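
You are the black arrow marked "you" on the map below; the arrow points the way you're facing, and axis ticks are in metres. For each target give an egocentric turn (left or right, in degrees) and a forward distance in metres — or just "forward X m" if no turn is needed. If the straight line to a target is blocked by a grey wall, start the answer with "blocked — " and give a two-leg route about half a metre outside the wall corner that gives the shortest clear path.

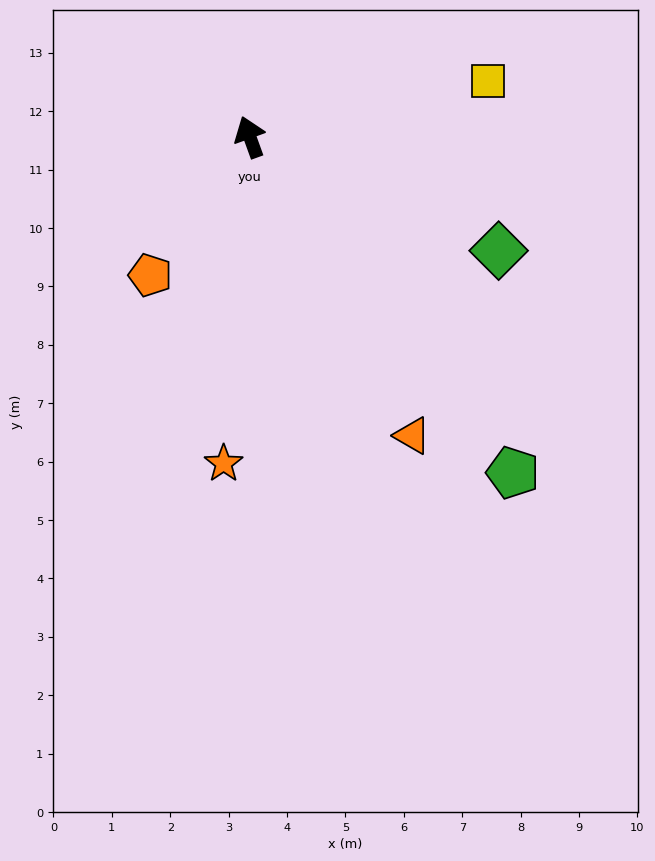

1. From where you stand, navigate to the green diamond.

turn right 134°, forward 4.7 m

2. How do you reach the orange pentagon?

turn left 124°, forward 2.9 m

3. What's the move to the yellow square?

turn right 97°, forward 4.2 m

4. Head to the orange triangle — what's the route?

turn right 171°, forward 5.8 m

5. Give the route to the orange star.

turn left 156°, forward 5.6 m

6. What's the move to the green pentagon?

turn right 162°, forward 7.3 m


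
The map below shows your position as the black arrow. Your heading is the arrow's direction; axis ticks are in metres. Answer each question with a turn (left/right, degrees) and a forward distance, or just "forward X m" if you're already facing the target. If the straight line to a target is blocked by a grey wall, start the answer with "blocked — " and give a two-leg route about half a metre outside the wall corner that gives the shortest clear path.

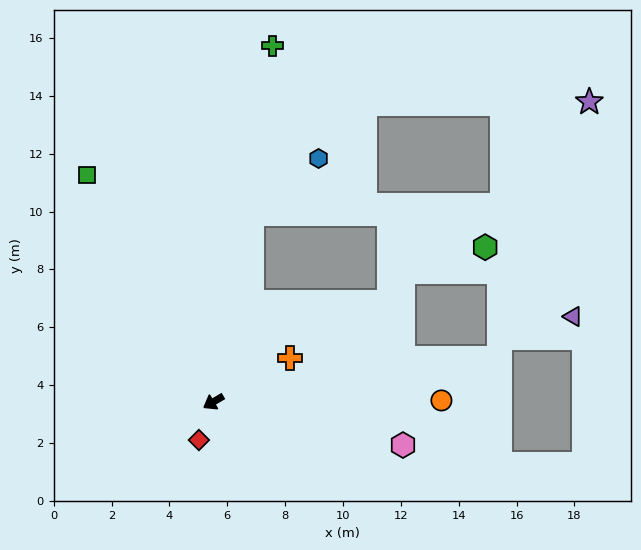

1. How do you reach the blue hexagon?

blocked — turn right 132°, forward 6.6 m, then turn right 39°, forward 3.0 m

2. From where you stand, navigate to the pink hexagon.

turn left 137°, forward 6.7 m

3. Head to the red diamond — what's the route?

turn left 39°, forward 1.4 m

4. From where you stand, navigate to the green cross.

turn right 130°, forward 12.5 m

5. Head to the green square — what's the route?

turn right 91°, forward 9.0 m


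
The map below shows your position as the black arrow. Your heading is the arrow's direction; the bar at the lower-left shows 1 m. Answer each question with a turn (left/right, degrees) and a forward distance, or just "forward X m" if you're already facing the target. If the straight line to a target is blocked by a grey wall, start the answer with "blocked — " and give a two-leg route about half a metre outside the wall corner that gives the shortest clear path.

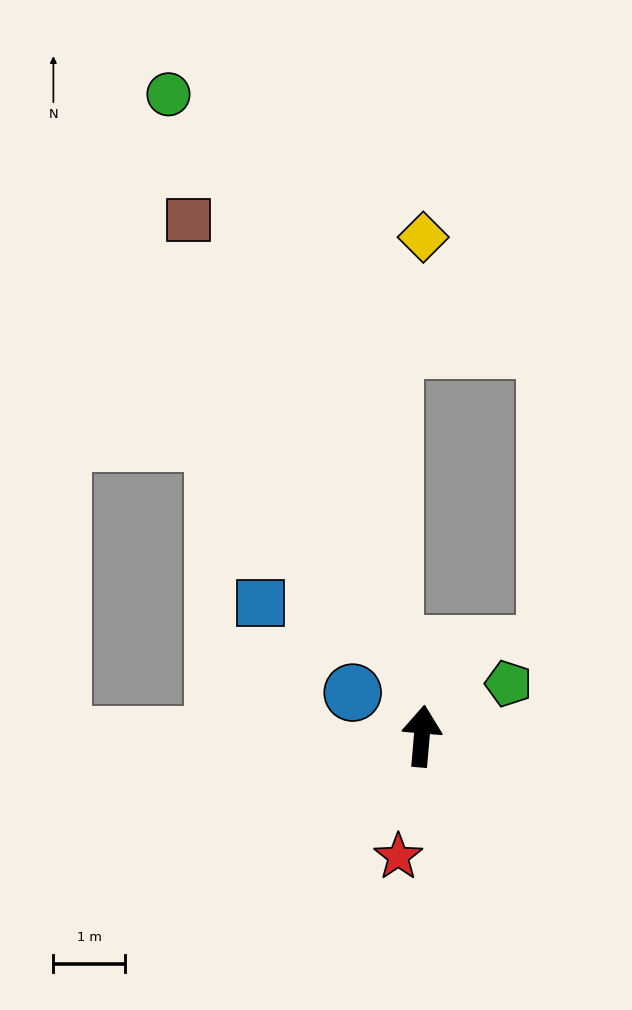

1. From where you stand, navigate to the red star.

turn left 174°, forward 1.7 m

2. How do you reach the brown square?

turn left 29°, forward 7.9 m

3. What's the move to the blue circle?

turn left 63°, forward 1.1 m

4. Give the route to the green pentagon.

turn right 54°, forward 1.4 m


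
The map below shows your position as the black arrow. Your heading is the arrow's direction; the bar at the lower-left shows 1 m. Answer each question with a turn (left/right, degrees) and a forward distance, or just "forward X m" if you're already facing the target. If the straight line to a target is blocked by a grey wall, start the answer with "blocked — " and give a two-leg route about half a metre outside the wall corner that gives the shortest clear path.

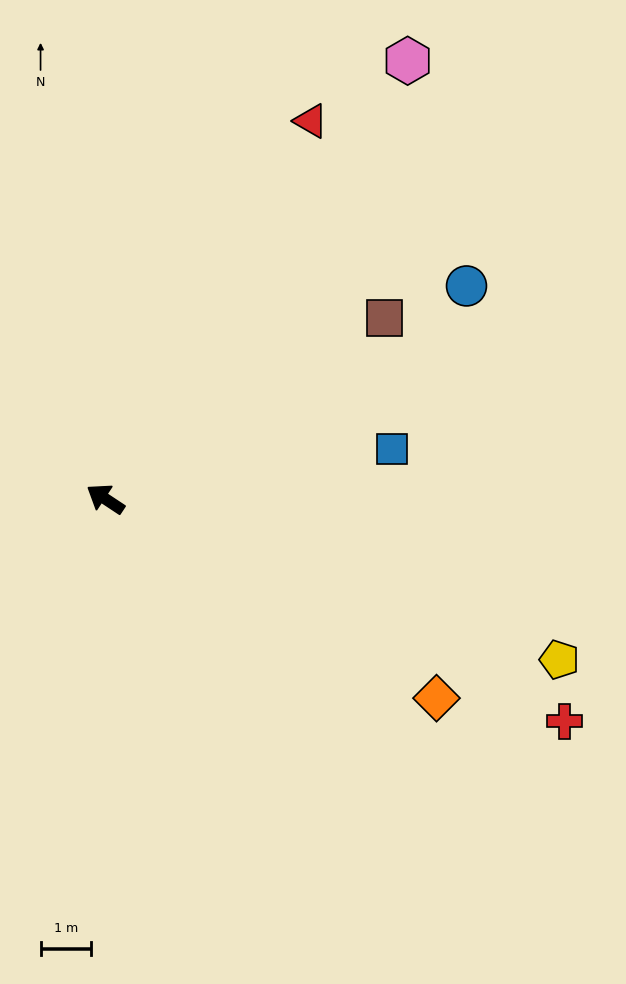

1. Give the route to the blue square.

turn right 137°, forward 5.7 m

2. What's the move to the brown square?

turn right 114°, forward 6.6 m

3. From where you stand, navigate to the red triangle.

turn right 85°, forward 8.5 m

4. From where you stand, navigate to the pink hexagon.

turn right 91°, forward 10.5 m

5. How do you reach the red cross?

turn right 172°, forward 10.0 m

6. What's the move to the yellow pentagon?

turn right 166°, forward 9.5 m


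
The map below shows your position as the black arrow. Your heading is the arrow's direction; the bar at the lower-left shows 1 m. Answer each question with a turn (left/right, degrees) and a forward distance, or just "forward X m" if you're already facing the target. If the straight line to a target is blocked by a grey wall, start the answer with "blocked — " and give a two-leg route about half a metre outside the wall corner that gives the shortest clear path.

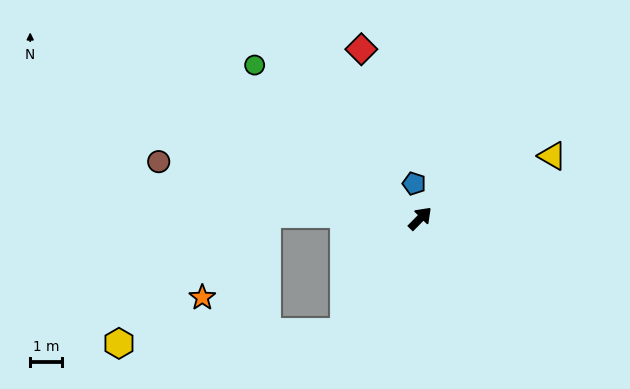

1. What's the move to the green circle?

turn left 92°, forward 7.0 m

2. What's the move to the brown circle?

turn left 122°, forward 8.3 m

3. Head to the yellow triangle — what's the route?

turn right 20°, forward 4.5 m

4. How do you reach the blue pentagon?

turn left 55°, forward 1.1 m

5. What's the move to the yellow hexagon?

blocked — turn right 170°, forward 4.3 m, then turn right 52°, forward 7.0 m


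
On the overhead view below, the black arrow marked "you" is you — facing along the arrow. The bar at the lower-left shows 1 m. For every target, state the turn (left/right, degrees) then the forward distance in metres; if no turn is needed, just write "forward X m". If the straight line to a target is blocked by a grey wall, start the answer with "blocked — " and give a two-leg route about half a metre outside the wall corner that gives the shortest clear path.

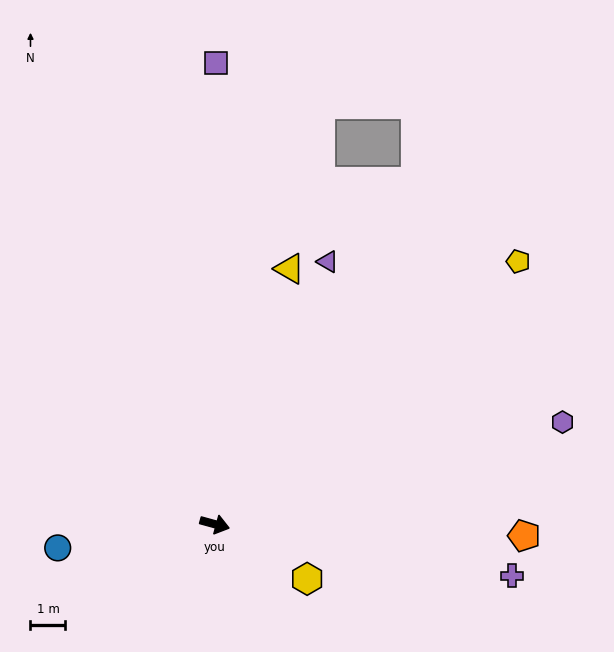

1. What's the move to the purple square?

turn left 105°, forward 13.2 m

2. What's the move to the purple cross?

turn left 5°, forward 8.6 m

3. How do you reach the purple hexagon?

turn left 32°, forward 10.4 m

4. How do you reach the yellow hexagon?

turn right 15°, forward 3.1 m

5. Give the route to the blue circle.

turn right 156°, forward 4.5 m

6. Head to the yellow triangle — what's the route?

turn left 89°, forward 7.6 m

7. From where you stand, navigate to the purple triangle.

turn left 82°, forward 8.2 m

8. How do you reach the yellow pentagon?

turn left 56°, forward 11.5 m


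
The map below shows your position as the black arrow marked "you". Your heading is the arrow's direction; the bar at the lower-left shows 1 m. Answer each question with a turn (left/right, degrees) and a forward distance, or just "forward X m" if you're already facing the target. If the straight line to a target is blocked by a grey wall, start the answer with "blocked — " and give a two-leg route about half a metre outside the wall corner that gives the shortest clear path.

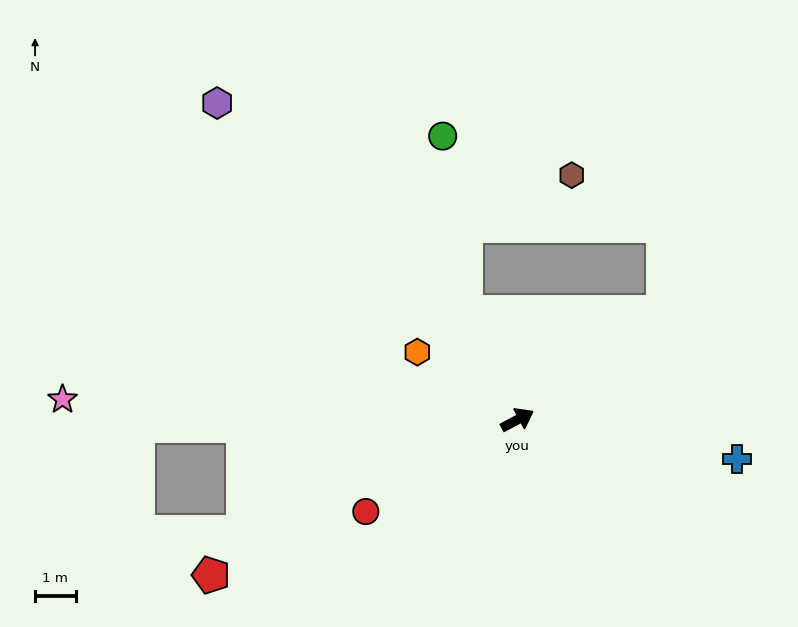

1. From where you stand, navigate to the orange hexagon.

turn left 118°, forward 3.0 m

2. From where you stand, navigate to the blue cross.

turn right 38°, forward 5.5 m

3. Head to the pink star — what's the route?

turn left 149°, forward 11.3 m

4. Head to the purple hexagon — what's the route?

turn left 105°, forward 10.8 m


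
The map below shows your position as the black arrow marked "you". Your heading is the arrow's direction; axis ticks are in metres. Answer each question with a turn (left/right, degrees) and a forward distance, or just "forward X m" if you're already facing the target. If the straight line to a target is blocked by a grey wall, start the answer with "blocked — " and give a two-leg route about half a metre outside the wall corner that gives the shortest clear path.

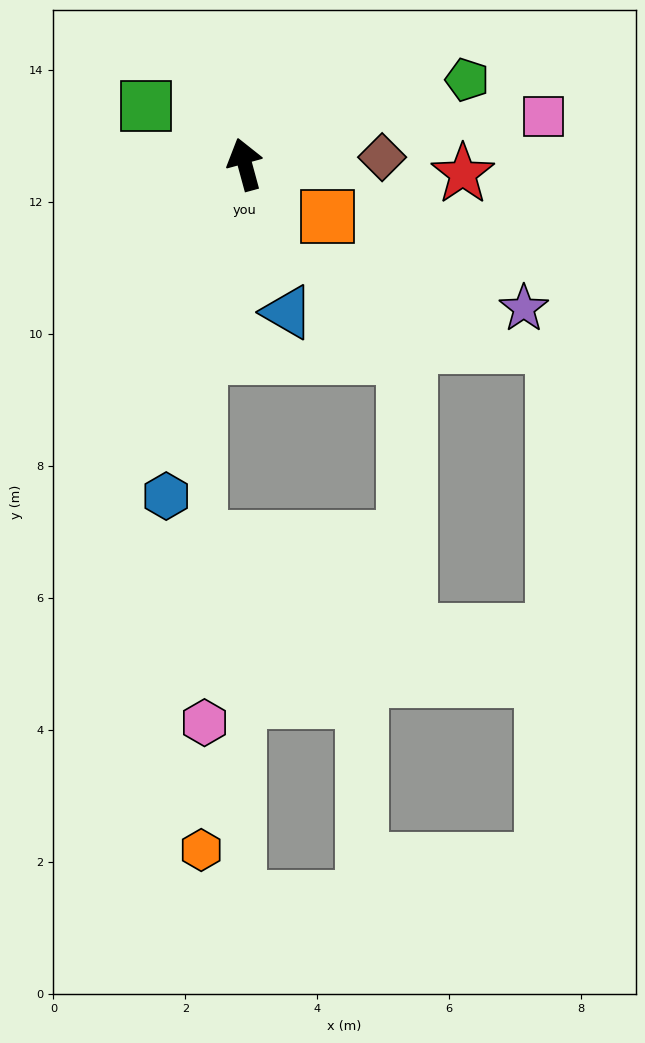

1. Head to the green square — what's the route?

turn left 44°, forward 1.7 m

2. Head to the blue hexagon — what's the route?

turn left 151°, forward 5.2 m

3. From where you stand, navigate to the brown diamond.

turn right 102°, forward 2.1 m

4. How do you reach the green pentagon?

turn right 84°, forward 3.6 m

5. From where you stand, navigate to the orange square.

turn right 137°, forward 1.5 m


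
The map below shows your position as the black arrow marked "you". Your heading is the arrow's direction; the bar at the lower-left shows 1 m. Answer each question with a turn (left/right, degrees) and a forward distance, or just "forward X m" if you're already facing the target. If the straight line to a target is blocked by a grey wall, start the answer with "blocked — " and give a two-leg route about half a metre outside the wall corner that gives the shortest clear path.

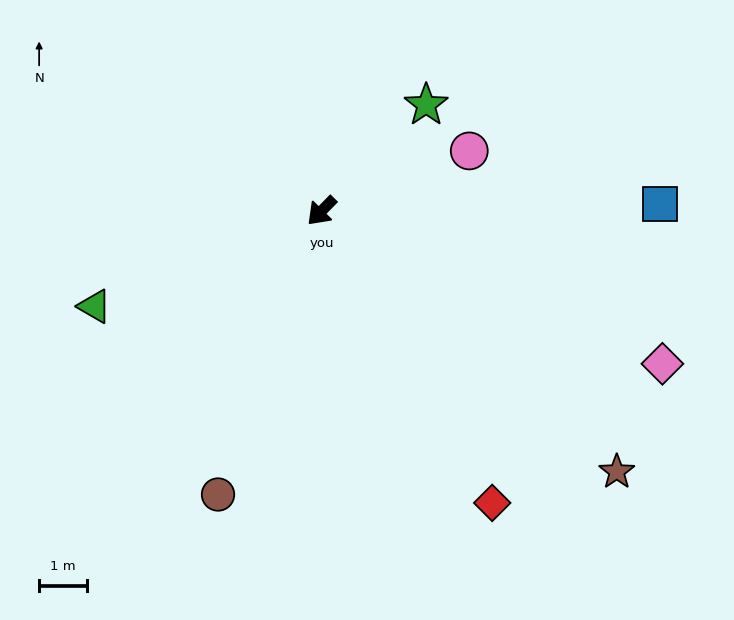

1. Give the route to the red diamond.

turn left 75°, forward 7.1 m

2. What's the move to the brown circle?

turn left 24°, forward 6.3 m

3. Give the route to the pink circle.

turn left 157°, forward 3.4 m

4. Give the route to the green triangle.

turn right 23°, forward 5.2 m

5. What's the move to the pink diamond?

turn left 110°, forward 7.9 m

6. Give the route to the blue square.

turn left 136°, forward 7.1 m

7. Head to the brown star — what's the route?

turn left 93°, forward 8.3 m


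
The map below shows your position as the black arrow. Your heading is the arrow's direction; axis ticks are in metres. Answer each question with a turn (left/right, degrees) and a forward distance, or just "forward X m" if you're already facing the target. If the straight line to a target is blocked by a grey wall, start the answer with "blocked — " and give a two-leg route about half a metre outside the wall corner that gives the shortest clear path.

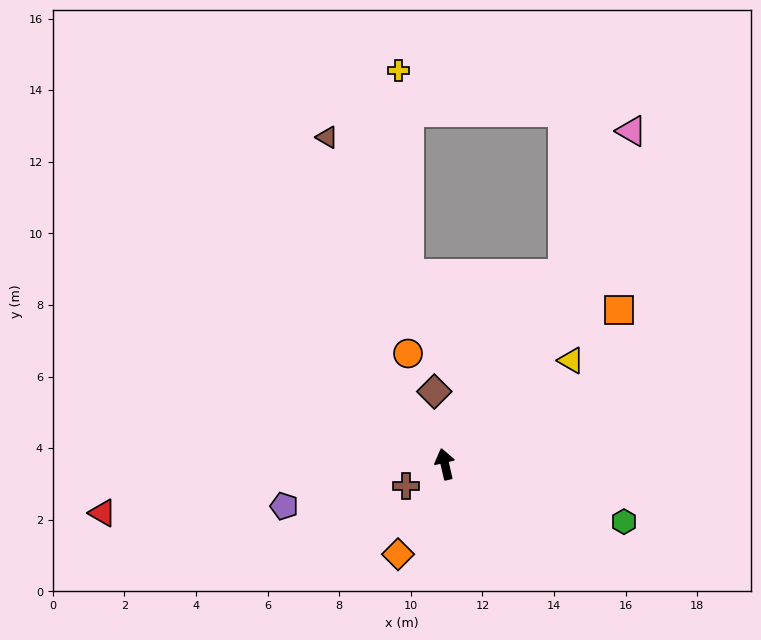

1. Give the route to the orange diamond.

turn left 140°, forward 2.8 m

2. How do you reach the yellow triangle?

turn right 64°, forward 4.6 m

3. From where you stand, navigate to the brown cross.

turn left 106°, forward 1.2 m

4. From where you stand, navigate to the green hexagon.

turn right 121°, forward 5.3 m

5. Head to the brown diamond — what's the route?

turn right 5°, forward 2.0 m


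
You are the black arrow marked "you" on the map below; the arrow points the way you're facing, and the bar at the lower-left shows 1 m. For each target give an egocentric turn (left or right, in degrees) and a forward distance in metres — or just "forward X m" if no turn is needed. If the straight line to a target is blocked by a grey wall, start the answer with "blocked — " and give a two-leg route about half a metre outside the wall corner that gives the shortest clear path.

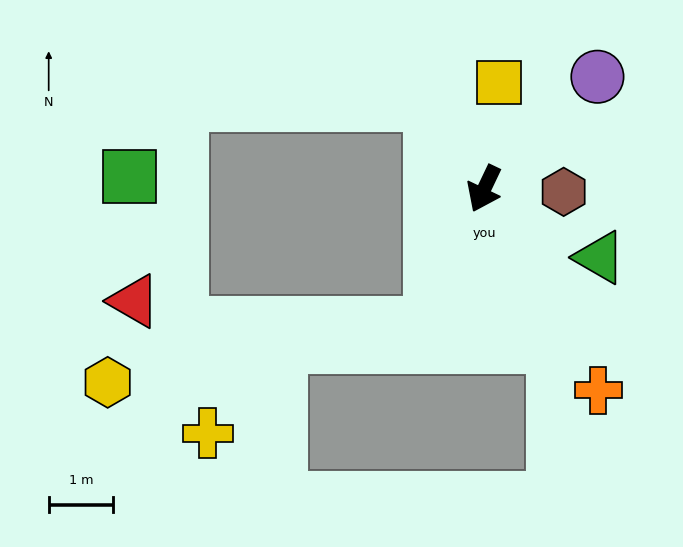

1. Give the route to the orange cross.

turn left 55°, forward 3.6 m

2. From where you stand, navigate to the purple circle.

turn left 160°, forward 2.5 m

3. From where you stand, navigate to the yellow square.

turn right 162°, forward 1.7 m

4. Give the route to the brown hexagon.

turn left 113°, forward 1.2 m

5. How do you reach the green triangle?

turn left 85°, forward 2.1 m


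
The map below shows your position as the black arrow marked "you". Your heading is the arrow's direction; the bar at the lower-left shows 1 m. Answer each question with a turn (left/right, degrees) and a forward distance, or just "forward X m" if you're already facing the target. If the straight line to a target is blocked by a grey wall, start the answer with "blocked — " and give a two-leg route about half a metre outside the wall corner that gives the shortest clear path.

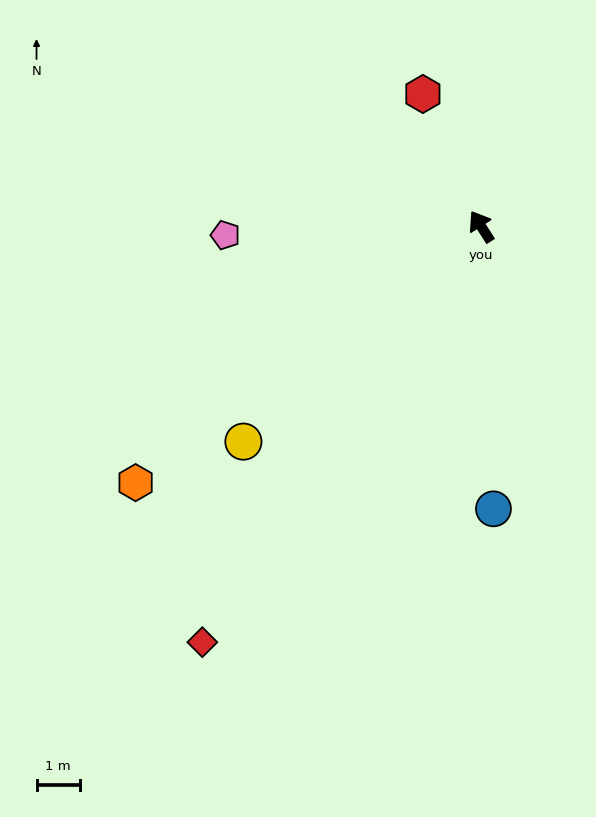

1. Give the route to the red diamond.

turn left 114°, forward 11.6 m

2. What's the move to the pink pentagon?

turn left 59°, forward 5.9 m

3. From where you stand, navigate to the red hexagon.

turn right 9°, forward 3.3 m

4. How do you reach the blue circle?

turn left 150°, forward 6.5 m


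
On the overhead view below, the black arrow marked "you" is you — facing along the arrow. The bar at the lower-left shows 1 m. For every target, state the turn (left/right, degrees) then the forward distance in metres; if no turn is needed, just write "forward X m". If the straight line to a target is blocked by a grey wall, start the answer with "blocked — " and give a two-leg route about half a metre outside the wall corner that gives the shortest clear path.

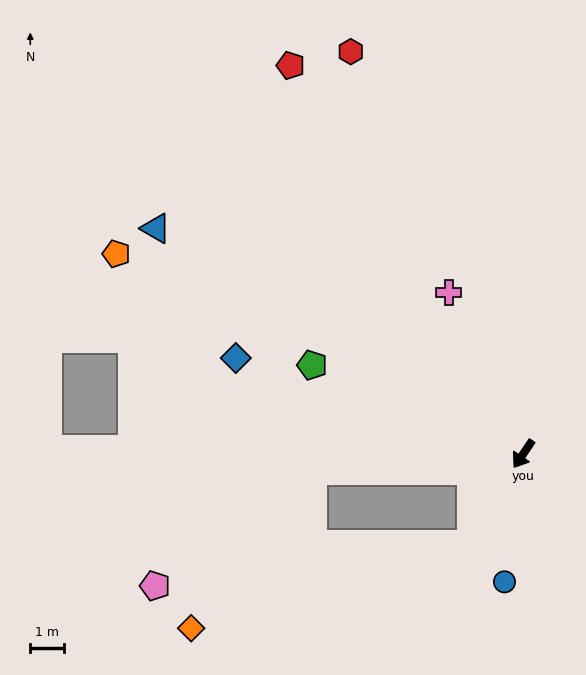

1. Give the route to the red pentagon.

turn right 115°, forward 13.4 m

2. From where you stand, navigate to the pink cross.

turn right 121°, forward 5.3 m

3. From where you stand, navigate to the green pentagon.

turn right 79°, forward 6.8 m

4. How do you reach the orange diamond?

blocked — turn left 4°, forward 3.1 m, then turn right 43°, forward 8.6 m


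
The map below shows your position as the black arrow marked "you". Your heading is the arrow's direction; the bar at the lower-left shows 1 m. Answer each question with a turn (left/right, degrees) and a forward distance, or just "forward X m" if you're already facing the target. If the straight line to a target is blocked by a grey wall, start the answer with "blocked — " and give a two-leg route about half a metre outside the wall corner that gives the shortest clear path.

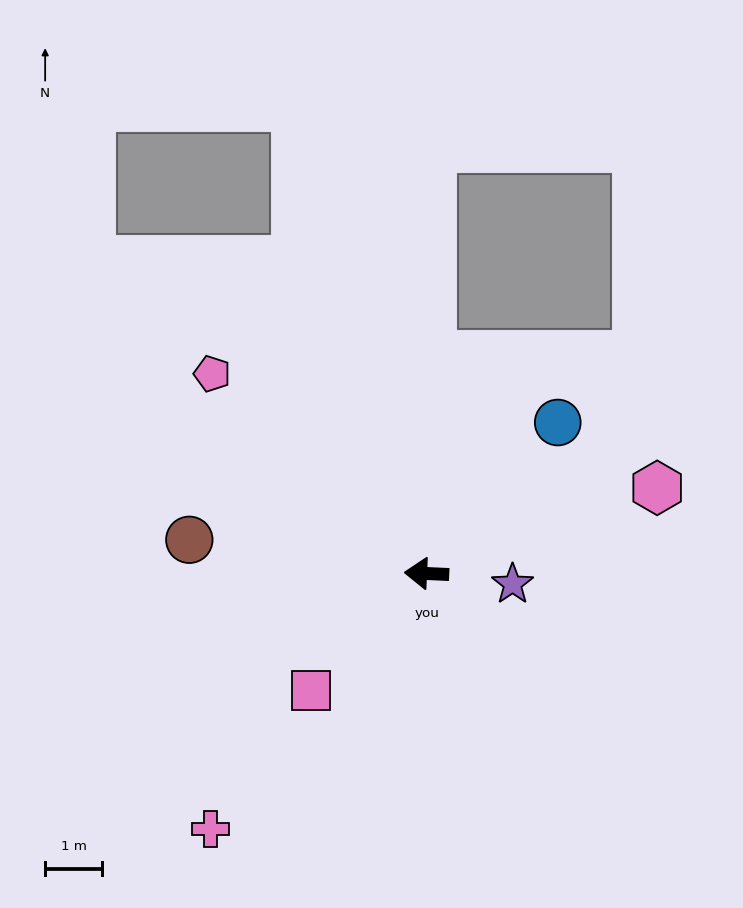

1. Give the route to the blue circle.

turn right 128°, forward 3.5 m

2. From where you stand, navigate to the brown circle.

turn right 5°, forward 4.2 m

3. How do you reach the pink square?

turn left 48°, forward 2.9 m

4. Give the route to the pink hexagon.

turn right 157°, forward 4.3 m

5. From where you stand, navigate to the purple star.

turn left 176°, forward 1.5 m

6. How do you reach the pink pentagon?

turn right 40°, forward 5.1 m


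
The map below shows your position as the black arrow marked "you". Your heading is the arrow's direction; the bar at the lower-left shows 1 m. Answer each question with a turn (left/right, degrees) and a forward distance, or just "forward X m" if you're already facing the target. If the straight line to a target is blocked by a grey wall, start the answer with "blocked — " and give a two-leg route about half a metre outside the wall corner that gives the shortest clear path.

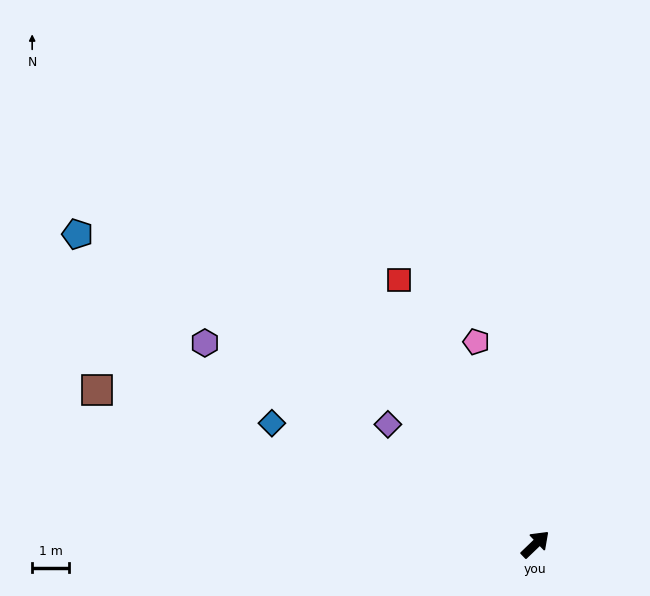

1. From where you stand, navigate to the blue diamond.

turn left 112°, forward 7.8 m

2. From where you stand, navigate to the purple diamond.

turn left 97°, forward 5.1 m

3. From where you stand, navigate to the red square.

turn left 74°, forward 8.0 m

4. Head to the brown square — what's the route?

turn left 117°, forward 12.5 m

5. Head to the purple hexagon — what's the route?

turn left 105°, forward 10.4 m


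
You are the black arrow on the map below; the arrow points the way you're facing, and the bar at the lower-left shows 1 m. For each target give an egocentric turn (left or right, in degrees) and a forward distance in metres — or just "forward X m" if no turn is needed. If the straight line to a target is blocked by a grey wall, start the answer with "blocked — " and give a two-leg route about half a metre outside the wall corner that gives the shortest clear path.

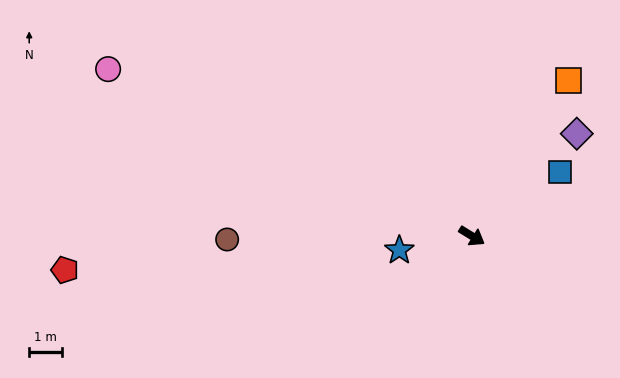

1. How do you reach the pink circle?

turn right 173°, forward 12.2 m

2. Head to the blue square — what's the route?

turn left 68°, forward 3.3 m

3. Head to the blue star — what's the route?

turn right 137°, forward 2.2 m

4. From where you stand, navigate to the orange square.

turn left 90°, forward 5.6 m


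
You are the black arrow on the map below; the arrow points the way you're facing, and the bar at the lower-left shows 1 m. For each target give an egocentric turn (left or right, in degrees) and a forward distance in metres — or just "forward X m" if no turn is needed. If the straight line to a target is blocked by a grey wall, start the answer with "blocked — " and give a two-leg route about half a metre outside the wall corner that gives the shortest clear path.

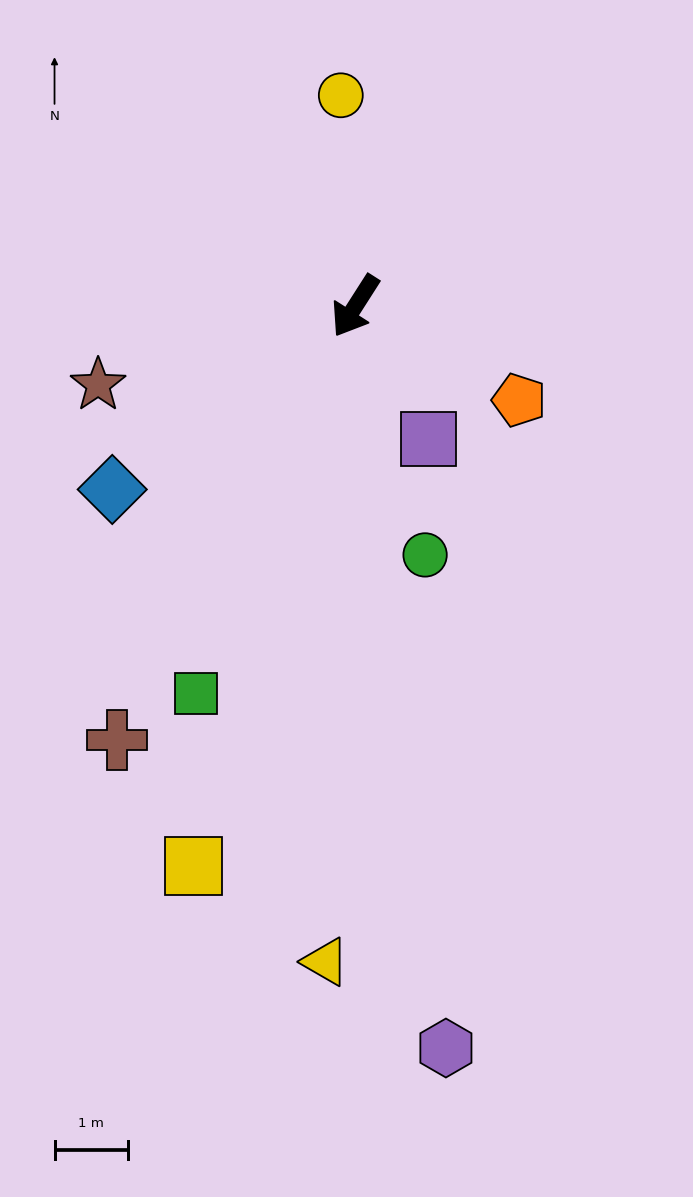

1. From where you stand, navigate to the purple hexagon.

turn left 40°, forward 10.2 m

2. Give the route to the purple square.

turn left 61°, forward 2.1 m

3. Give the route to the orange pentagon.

turn left 93°, forward 2.6 m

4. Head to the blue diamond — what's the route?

turn right 20°, forward 4.2 m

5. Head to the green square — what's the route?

turn left 10°, forward 5.7 m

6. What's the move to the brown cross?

turn left 4°, forward 6.8 m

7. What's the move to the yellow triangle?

turn left 30°, forward 9.0 m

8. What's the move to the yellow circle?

turn right 143°, forward 2.9 m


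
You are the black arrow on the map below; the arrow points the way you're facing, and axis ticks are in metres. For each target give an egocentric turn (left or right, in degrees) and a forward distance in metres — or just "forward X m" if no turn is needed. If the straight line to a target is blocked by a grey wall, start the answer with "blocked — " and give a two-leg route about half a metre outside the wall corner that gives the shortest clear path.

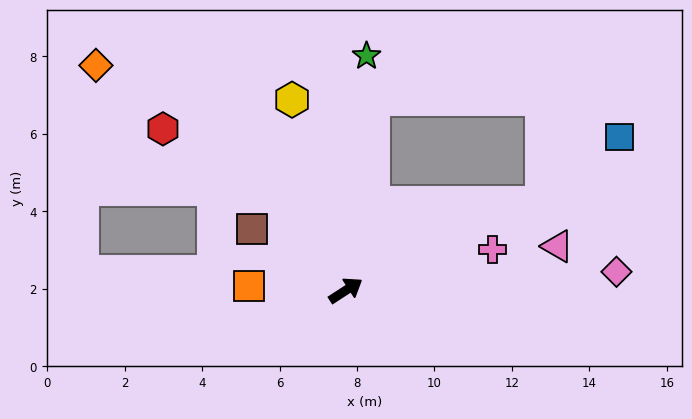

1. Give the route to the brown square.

turn left 114°, forward 2.9 m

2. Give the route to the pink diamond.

turn right 29°, forward 7.0 m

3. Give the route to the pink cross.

turn right 17°, forward 3.9 m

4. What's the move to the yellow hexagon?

turn left 73°, forward 5.1 m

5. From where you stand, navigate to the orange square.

turn left 144°, forward 2.5 m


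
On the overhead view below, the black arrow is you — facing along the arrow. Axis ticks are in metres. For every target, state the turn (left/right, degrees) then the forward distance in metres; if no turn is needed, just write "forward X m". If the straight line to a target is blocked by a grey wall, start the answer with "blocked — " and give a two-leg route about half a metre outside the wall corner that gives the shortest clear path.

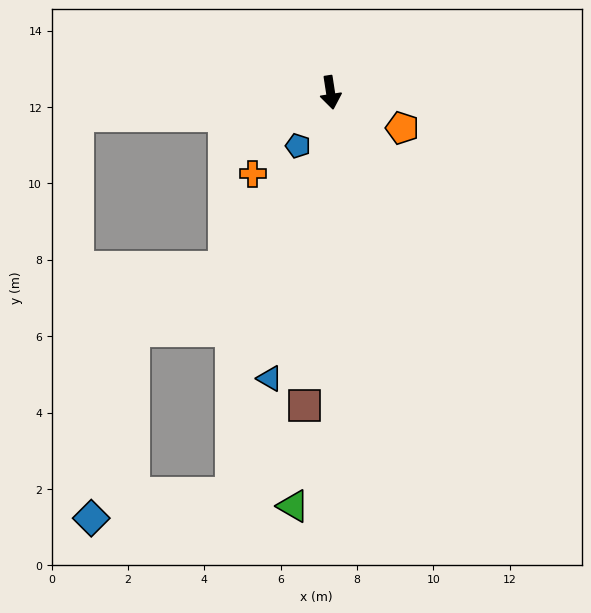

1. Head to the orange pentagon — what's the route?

turn left 55°, forward 2.1 m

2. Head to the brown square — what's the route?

turn right 13°, forward 8.2 m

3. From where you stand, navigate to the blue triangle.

turn right 21°, forward 7.7 m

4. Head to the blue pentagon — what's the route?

turn right 40°, forward 1.6 m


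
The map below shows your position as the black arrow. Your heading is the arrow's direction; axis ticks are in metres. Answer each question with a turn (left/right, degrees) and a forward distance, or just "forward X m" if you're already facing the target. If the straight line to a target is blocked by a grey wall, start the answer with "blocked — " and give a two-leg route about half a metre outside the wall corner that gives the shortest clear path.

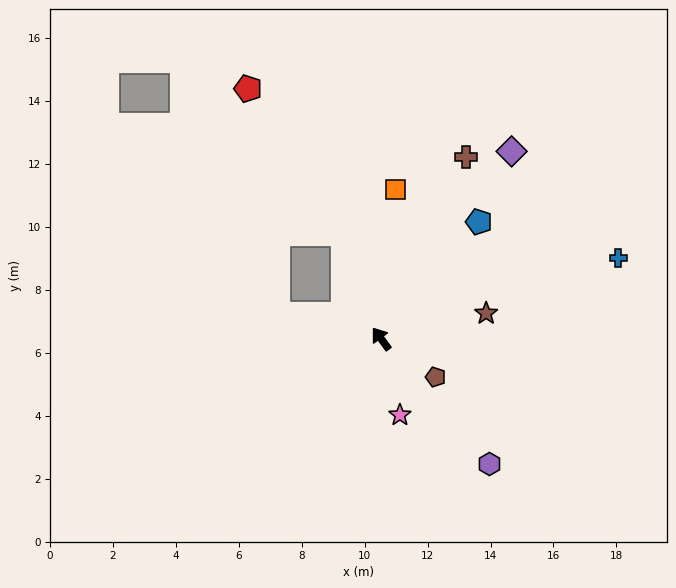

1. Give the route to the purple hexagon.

turn right 176°, forward 5.3 m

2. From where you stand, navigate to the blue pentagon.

turn right 76°, forward 4.8 m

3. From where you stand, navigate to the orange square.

turn right 42°, forward 4.8 m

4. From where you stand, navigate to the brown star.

turn right 113°, forward 3.4 m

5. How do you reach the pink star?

turn left 157°, forward 2.5 m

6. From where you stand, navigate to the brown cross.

turn right 61°, forward 6.4 m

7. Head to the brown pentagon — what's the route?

turn right 161°, forward 2.1 m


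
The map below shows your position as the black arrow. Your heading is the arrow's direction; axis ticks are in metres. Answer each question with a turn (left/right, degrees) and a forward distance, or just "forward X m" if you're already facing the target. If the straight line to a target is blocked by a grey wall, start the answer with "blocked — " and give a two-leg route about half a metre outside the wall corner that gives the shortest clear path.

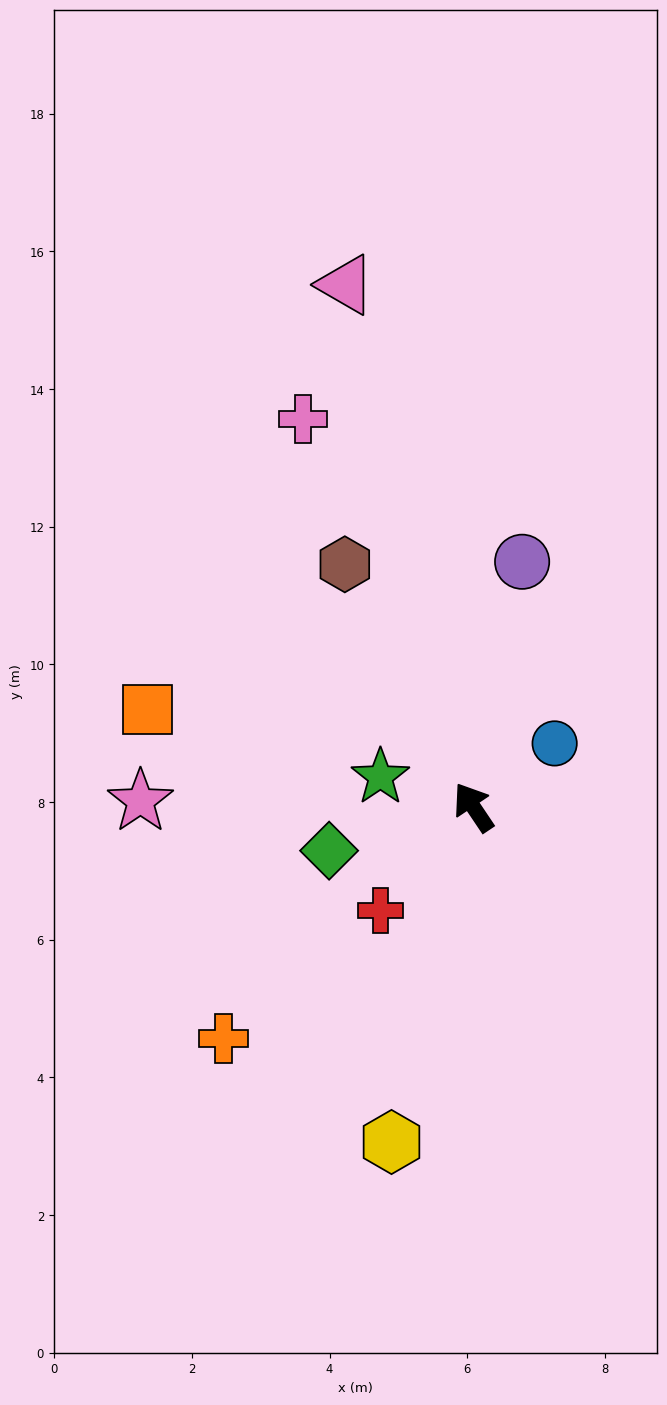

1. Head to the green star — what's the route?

turn left 38°, forward 1.4 m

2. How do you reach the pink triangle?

turn right 20°, forward 7.8 m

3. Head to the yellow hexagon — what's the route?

turn left 132°, forward 5.0 m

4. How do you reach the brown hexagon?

turn right 6°, forward 4.0 m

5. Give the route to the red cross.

turn left 104°, forward 2.0 m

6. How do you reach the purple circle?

turn right 45°, forward 3.6 m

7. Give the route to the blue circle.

turn right 86°, forward 1.5 m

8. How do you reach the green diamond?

turn left 73°, forward 2.2 m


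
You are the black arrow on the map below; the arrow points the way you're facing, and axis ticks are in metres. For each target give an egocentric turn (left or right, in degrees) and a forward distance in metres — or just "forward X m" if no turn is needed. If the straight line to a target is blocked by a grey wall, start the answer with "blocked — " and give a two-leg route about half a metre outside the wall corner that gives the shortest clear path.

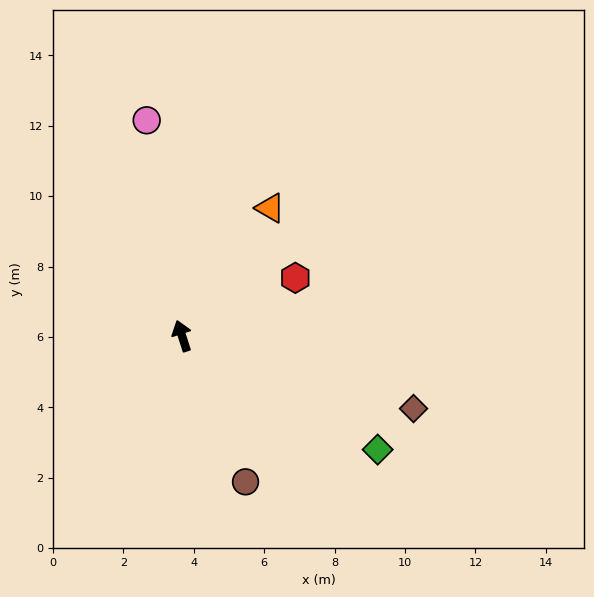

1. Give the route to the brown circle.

turn right 174°, forward 4.5 m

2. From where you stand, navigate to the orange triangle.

turn right 52°, forward 4.4 m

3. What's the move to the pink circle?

turn right 8°, forward 6.2 m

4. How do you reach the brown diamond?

turn right 125°, forward 6.9 m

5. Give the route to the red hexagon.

turn right 81°, forward 3.6 m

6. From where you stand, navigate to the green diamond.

turn right 138°, forward 6.4 m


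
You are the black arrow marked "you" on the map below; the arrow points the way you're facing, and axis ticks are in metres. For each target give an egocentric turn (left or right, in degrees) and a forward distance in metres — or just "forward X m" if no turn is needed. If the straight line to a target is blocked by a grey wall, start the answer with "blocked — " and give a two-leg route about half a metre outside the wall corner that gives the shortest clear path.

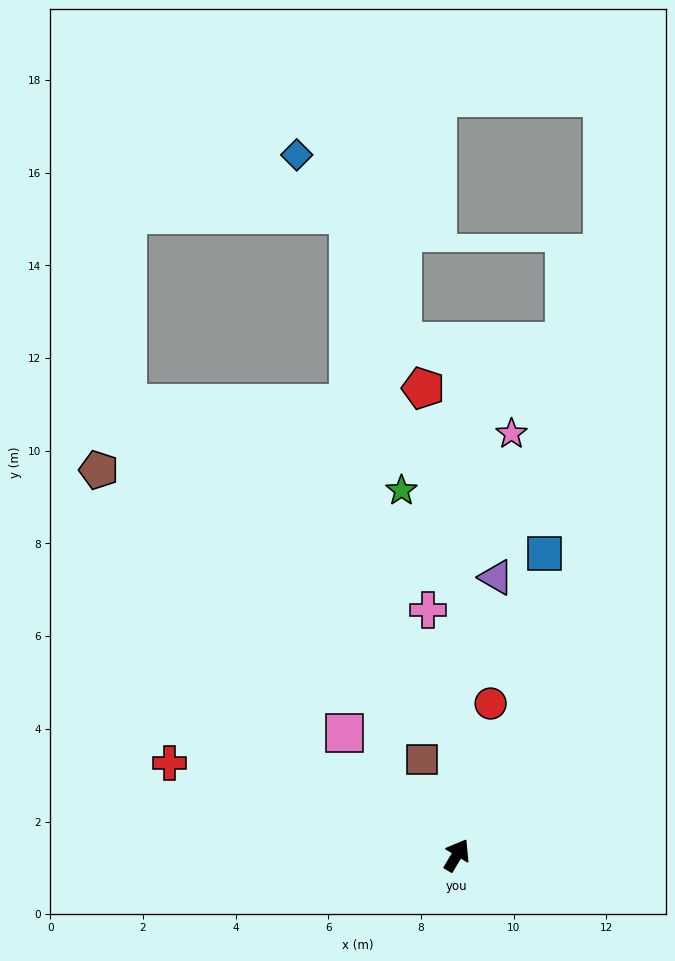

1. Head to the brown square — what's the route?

turn left 51°, forward 2.2 m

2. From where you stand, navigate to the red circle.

turn left 18°, forward 3.4 m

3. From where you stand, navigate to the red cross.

turn left 103°, forward 6.5 m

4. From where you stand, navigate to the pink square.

turn left 73°, forward 3.6 m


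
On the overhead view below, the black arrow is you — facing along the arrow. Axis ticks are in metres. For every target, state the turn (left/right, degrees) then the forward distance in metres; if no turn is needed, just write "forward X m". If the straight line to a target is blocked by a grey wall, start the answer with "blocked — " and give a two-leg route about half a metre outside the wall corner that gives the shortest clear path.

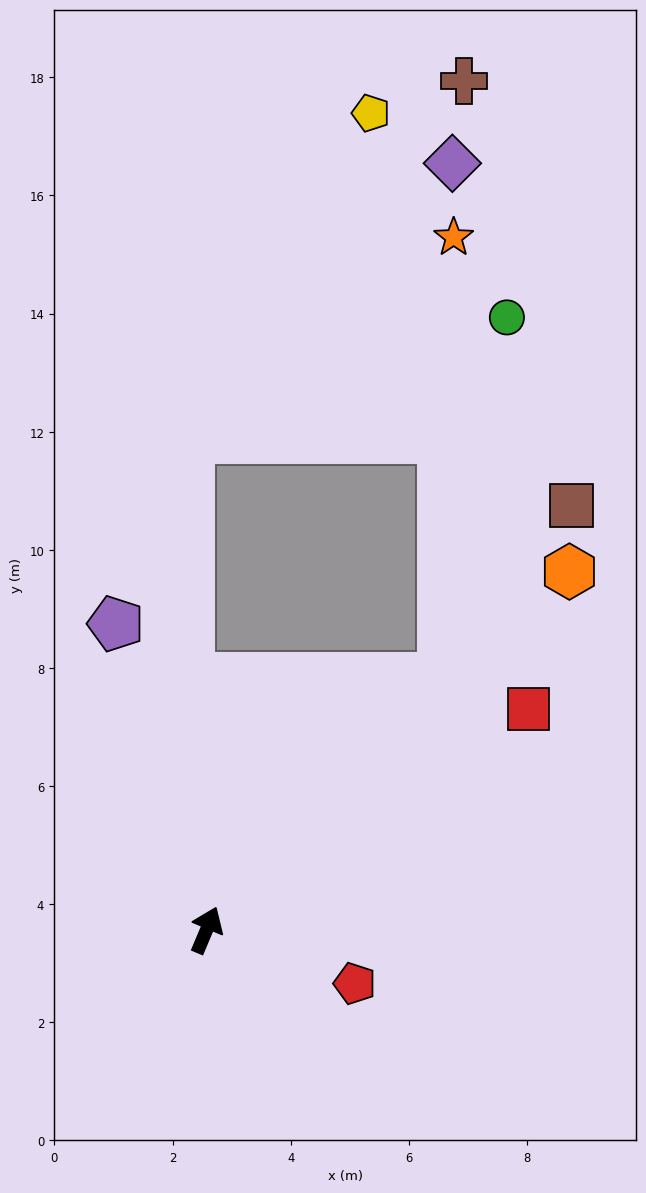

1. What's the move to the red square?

turn right 33°, forward 6.6 m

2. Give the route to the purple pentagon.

turn left 39°, forward 5.4 m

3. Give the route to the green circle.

blocked — turn right 20°, forward 5.9 m, then turn left 33°, forward 6.2 m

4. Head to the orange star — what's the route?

blocked — turn right 20°, forward 5.9 m, then turn left 41°, forward 7.5 m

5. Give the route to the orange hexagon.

turn right 23°, forward 8.6 m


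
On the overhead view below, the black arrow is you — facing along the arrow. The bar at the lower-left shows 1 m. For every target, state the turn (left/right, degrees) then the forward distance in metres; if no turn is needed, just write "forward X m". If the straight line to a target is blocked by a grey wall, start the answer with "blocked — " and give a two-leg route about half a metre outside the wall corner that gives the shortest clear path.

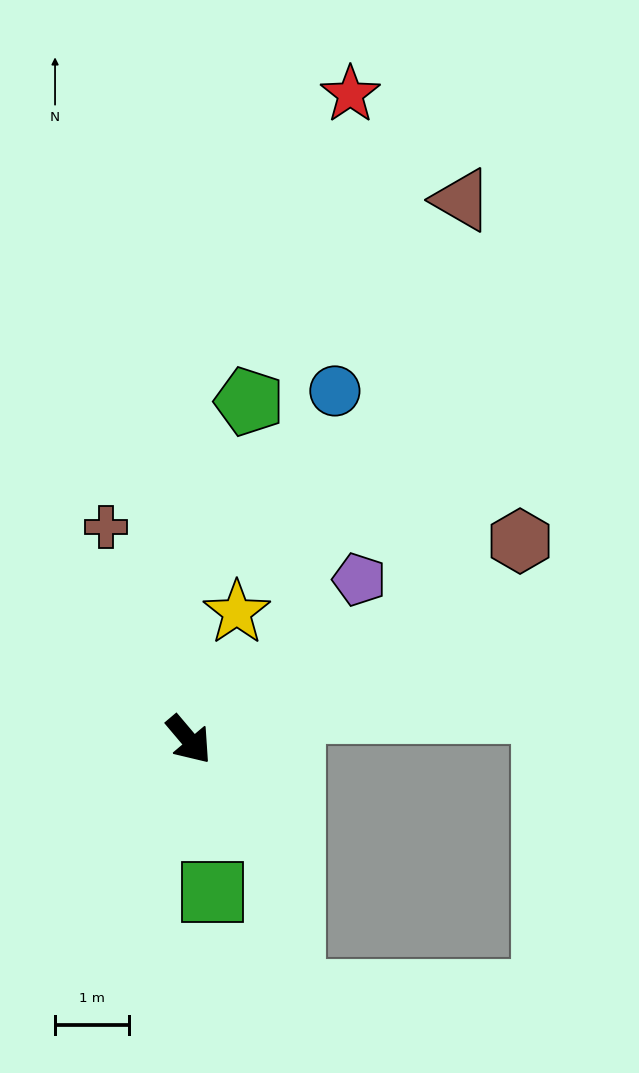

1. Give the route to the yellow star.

turn left 119°, forward 1.8 m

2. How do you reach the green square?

turn right 31°, forward 2.1 m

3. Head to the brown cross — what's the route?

turn left 161°, forward 3.1 m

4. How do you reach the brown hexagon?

turn left 81°, forward 5.2 m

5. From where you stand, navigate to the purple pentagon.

turn left 93°, forward 3.2 m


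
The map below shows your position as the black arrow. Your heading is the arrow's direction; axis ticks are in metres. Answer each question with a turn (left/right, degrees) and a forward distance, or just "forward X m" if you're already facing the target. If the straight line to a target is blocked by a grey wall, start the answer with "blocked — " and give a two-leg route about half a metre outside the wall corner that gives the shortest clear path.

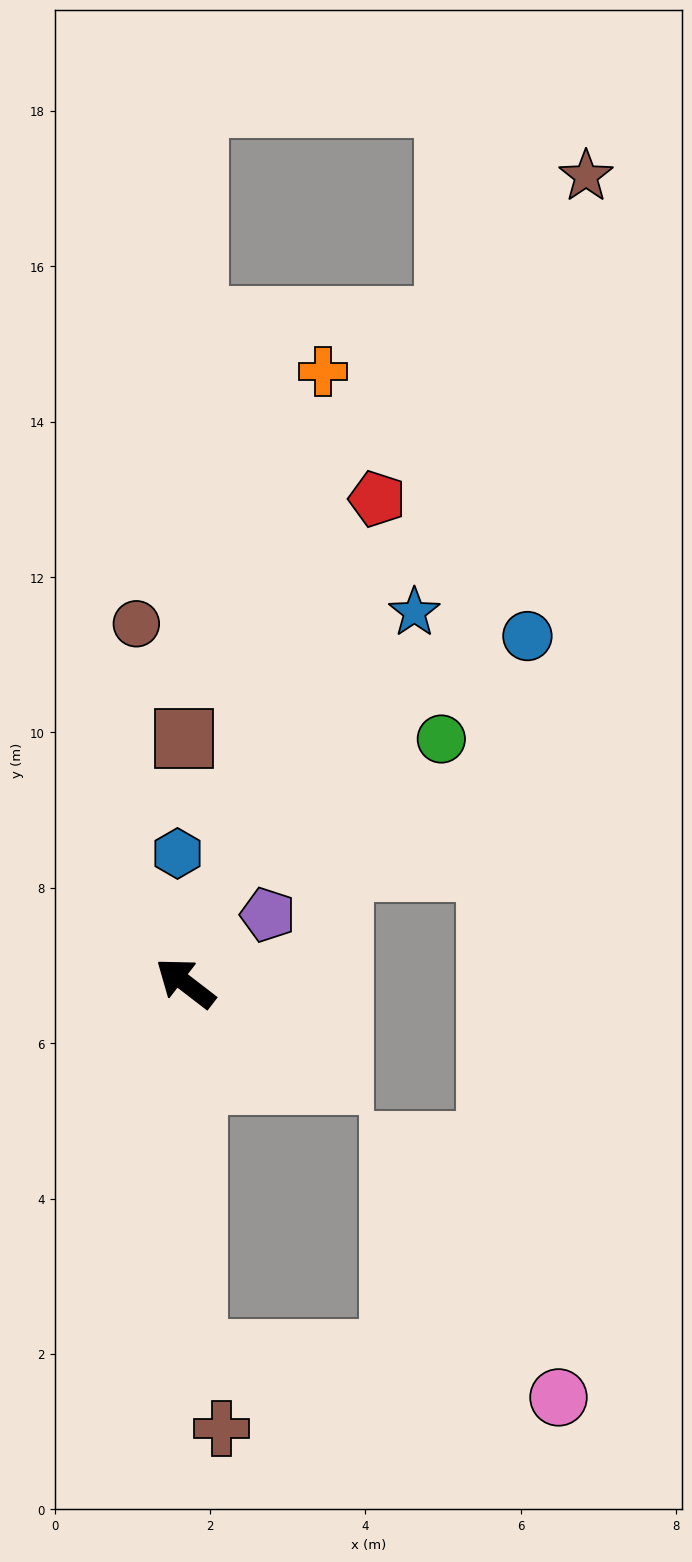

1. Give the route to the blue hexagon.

turn right 49°, forward 1.7 m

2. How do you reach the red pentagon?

turn right 74°, forward 6.7 m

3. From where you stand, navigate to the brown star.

turn right 79°, forward 11.6 m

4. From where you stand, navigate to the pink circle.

blocked — turn left 129°, forward 4.8 m, then turn left 82°, forward 4.7 m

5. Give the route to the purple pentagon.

turn right 103°, forward 1.4 m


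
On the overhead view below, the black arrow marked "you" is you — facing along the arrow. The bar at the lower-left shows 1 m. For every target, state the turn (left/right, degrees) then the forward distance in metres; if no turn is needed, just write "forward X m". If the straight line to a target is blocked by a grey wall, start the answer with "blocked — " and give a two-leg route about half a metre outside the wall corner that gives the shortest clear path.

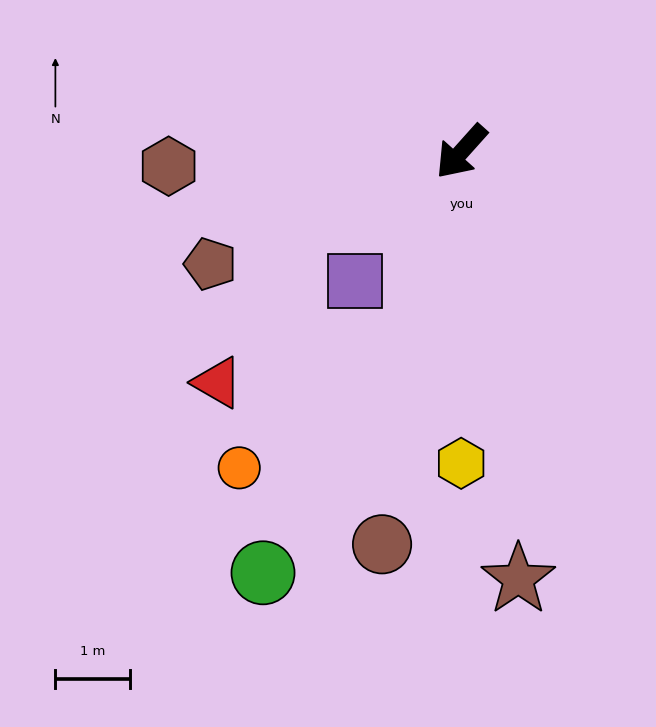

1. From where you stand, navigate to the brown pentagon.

turn right 24°, forward 3.7 m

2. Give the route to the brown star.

turn left 49°, forward 5.8 m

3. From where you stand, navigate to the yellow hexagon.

turn left 42°, forward 4.2 m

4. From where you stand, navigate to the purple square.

turn left 2°, forward 2.2 m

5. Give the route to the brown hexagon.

turn right 45°, forward 3.9 m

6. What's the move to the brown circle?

turn left 30°, forward 5.4 m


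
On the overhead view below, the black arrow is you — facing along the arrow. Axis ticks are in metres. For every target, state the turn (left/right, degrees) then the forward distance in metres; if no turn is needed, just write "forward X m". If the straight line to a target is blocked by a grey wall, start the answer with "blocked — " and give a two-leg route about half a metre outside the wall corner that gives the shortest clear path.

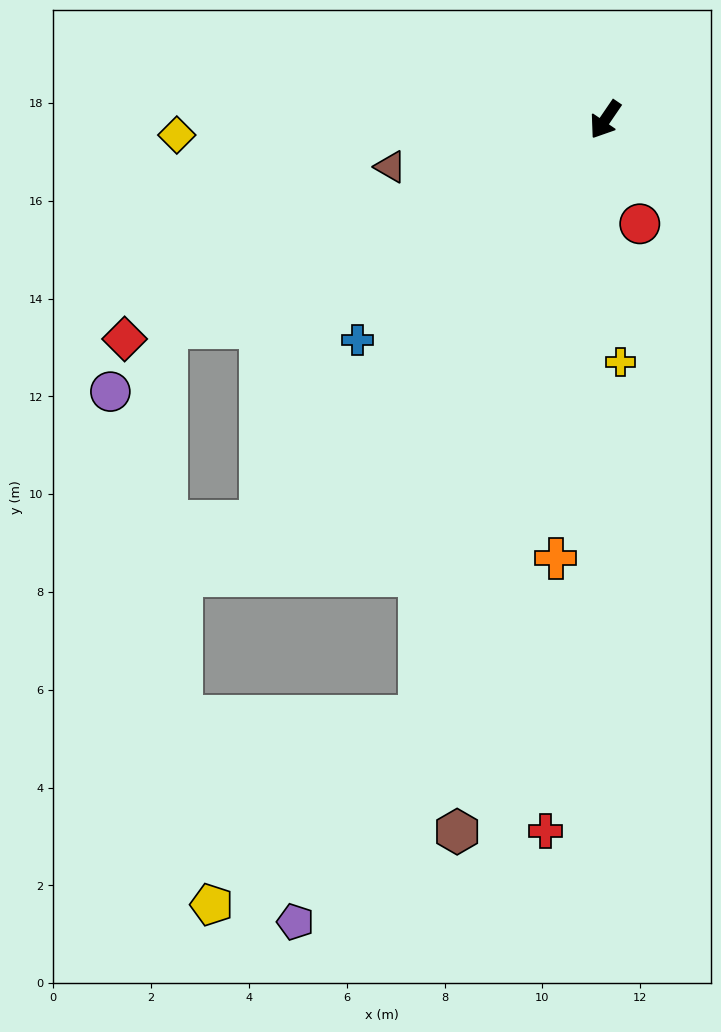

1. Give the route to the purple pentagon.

blocked — turn left 17°, forward 12.8 m, then turn right 14°, forward 4.9 m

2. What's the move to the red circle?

turn left 53°, forward 2.2 m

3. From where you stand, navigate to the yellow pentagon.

blocked — turn left 17°, forward 12.8 m, then turn right 30°, forward 5.7 m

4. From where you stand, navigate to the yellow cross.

turn left 38°, forward 5.0 m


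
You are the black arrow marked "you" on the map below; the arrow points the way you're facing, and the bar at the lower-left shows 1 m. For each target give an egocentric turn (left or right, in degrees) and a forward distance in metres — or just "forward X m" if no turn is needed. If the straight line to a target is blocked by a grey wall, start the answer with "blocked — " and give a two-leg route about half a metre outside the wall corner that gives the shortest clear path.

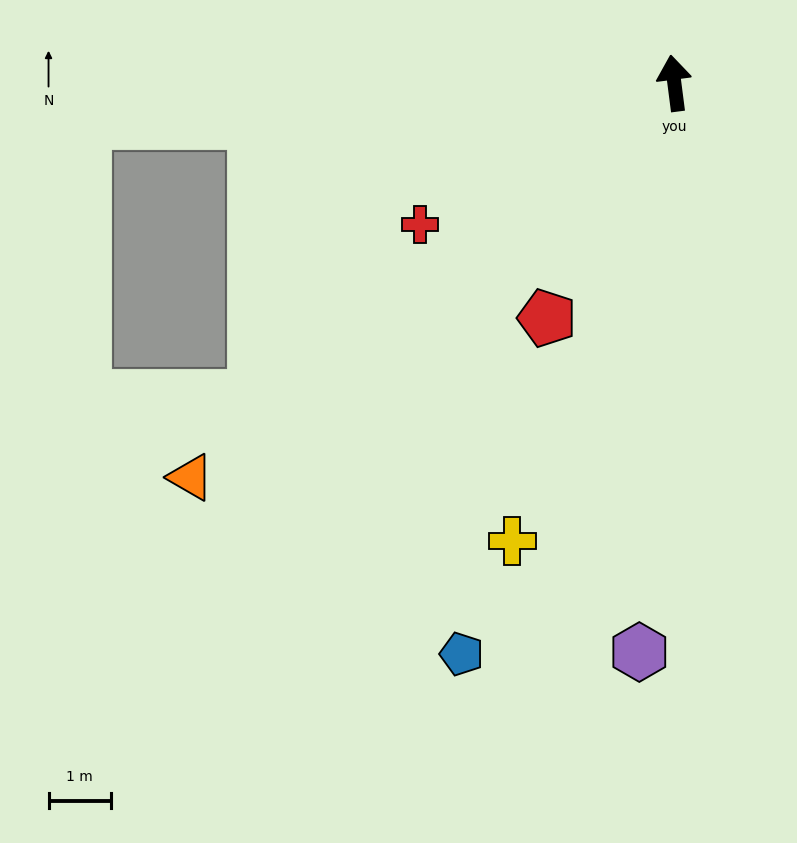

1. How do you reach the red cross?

turn left 112°, forward 4.7 m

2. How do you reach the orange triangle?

turn left 122°, forward 10.0 m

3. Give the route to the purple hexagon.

turn left 169°, forward 9.1 m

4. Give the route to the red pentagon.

turn left 144°, forward 4.3 m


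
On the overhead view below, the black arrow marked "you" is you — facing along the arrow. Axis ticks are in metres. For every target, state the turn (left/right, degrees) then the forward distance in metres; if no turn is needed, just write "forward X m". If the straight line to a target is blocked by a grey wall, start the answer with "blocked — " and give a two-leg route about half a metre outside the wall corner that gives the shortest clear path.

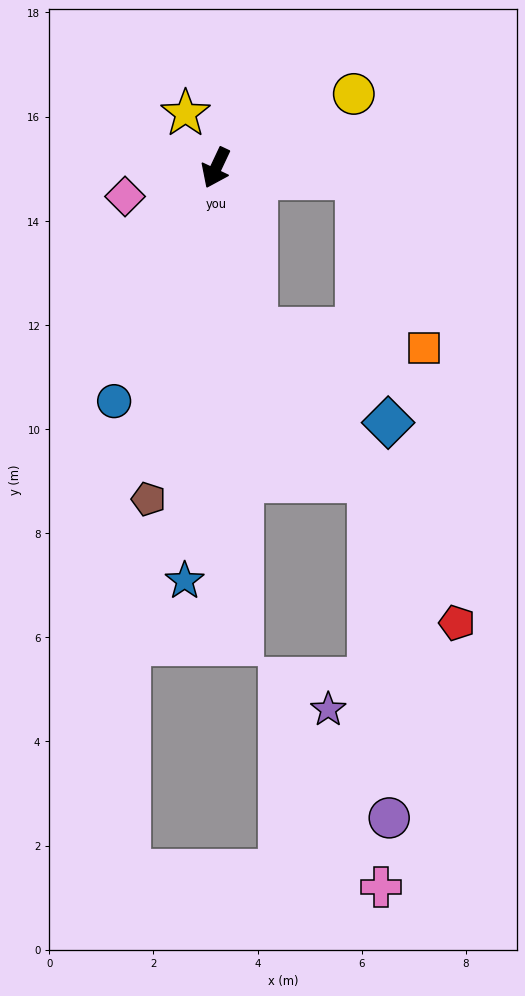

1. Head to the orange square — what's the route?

blocked — turn left 111°, forward 2.7 m, then turn right 65°, forward 3.5 m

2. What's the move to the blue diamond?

blocked — turn left 39°, forward 3.2 m, then turn left 41°, forward 3.1 m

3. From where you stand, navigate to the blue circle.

forward 4.9 m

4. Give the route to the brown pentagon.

turn left 14°, forward 6.5 m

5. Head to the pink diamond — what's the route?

turn right 47°, forward 1.8 m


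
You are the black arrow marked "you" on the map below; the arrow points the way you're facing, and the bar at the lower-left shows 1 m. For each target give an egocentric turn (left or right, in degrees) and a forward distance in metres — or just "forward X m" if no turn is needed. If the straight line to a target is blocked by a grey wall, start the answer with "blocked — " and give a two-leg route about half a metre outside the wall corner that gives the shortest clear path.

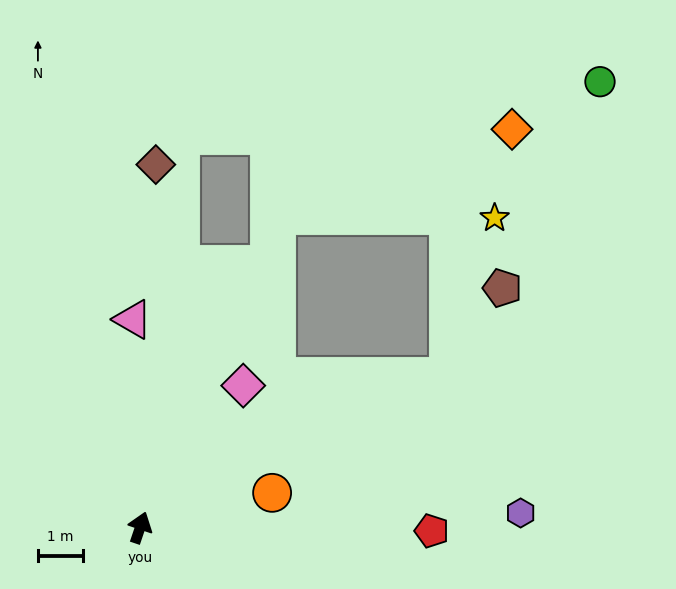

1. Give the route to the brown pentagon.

blocked — turn right 45°, forward 7.6 m, then turn left 32°, forward 2.3 m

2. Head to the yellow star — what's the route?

blocked — turn right 45°, forward 7.6 m, then turn left 47°, forward 3.7 m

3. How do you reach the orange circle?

turn right 57°, forward 3.0 m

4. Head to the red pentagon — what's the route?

turn right 72°, forward 6.5 m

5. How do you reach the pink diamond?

turn right 17°, forward 3.9 m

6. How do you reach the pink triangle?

turn left 21°, forward 4.6 m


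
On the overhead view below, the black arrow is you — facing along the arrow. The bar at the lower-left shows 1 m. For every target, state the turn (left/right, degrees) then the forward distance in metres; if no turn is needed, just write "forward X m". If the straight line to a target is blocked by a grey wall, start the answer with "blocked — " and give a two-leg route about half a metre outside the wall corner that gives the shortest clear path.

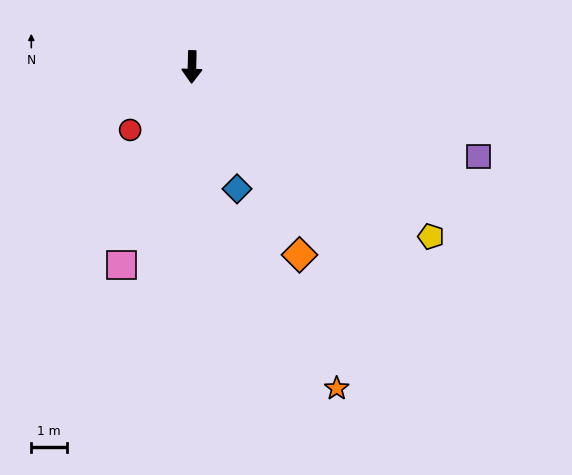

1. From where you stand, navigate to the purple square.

turn left 74°, forward 8.4 m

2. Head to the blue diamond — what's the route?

turn left 22°, forward 3.6 m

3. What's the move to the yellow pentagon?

turn left 56°, forward 8.2 m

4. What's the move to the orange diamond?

turn left 31°, forward 6.0 m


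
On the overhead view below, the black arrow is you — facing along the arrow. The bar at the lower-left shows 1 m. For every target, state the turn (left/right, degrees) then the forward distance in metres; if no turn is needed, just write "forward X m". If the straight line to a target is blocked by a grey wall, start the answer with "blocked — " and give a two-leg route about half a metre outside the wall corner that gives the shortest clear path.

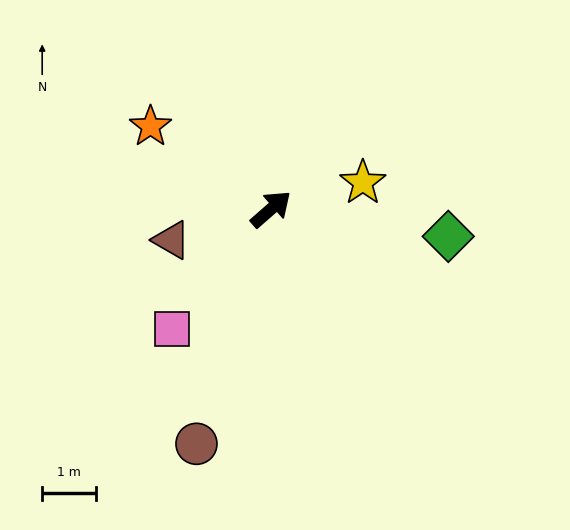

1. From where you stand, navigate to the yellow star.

turn right 25°, forward 1.8 m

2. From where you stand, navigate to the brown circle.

turn right 149°, forward 4.6 m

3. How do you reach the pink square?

turn right 171°, forward 2.9 m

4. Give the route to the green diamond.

turn right 50°, forward 3.3 m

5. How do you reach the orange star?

turn left 104°, forward 2.7 m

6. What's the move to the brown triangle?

turn left 156°, forward 1.9 m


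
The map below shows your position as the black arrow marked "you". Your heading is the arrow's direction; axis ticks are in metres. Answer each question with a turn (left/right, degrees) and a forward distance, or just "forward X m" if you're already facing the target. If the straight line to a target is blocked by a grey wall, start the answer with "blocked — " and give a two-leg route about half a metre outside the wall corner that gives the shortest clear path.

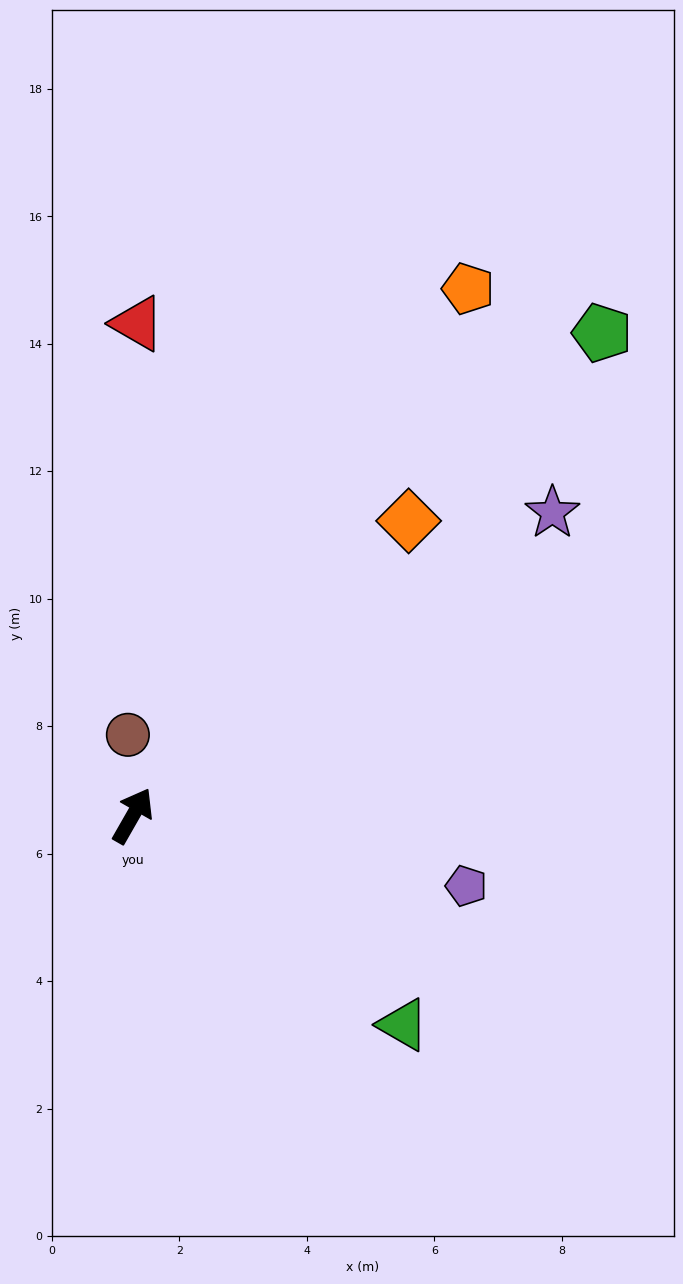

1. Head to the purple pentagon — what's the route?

turn right 72°, forward 5.3 m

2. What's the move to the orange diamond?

turn right 13°, forward 6.3 m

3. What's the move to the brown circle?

turn left 33°, forward 1.3 m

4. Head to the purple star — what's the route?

turn right 24°, forward 8.1 m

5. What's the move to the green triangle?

turn right 98°, forward 5.4 m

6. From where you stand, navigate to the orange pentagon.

turn right 3°, forward 9.8 m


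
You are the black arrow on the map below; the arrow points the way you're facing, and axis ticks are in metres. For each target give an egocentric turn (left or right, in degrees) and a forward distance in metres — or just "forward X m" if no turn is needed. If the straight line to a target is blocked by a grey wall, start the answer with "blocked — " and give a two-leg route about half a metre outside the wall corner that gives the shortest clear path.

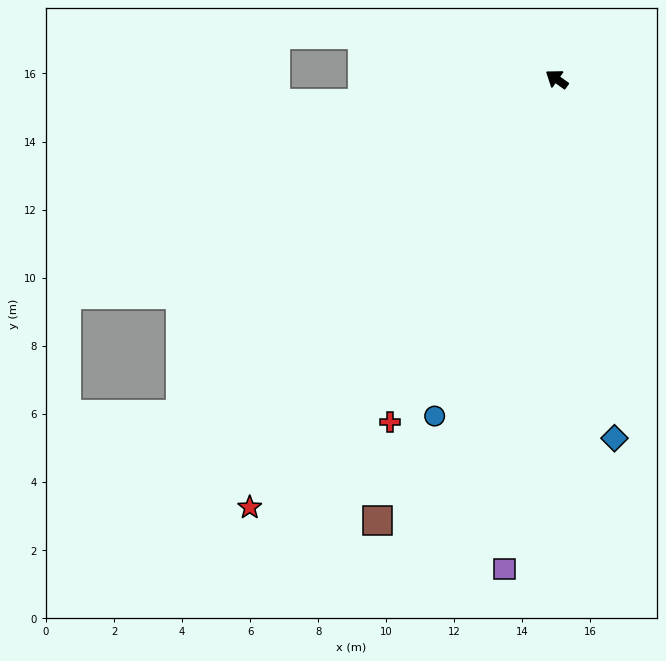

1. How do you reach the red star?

turn left 90°, forward 15.5 m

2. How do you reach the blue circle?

turn left 106°, forward 10.5 m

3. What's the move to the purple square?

turn left 119°, forward 14.5 m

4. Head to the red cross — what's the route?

turn left 100°, forward 11.2 m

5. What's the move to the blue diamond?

turn left 135°, forward 10.7 m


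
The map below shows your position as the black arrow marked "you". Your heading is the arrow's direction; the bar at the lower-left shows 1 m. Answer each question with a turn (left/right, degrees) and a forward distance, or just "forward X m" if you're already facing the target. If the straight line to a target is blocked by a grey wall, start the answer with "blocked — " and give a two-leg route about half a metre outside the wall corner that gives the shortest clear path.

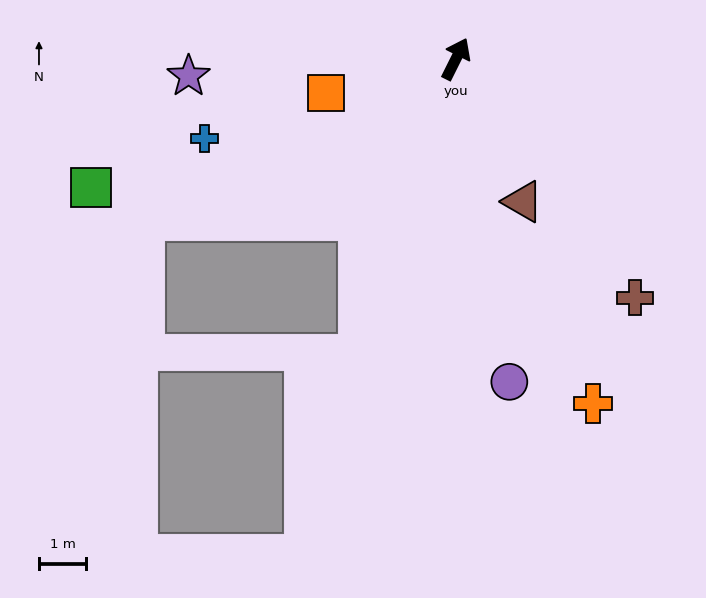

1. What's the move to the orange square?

turn left 131°, forward 2.9 m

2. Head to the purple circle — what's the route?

turn right 144°, forward 7.0 m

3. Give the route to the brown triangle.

turn right 128°, forward 3.3 m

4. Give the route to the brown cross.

turn right 117°, forward 6.3 m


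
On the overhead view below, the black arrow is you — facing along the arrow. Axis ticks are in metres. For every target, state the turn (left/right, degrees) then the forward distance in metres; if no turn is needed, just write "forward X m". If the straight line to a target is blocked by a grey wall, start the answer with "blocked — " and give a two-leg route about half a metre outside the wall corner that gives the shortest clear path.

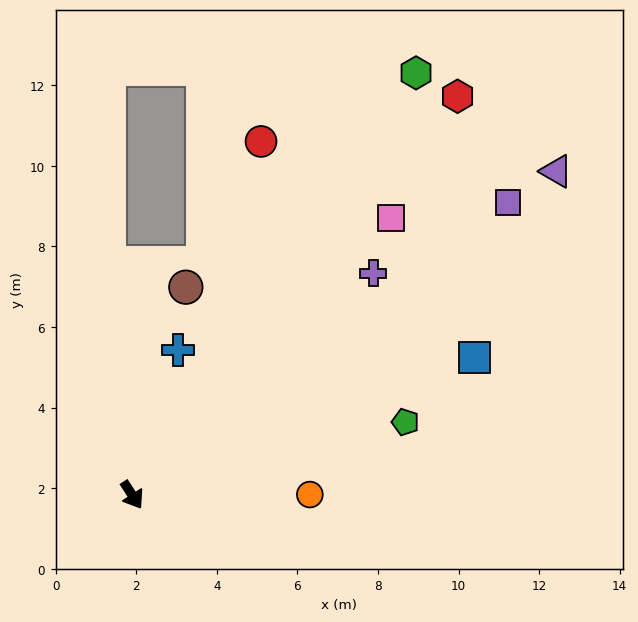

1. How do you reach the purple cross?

turn left 100°, forward 8.1 m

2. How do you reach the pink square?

turn left 104°, forward 9.4 m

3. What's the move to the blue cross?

turn left 130°, forward 3.8 m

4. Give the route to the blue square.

turn left 79°, forward 9.2 m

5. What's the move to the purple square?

turn left 95°, forward 11.8 m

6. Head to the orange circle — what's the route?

turn left 57°, forward 4.4 m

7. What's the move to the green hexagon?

turn left 113°, forward 12.6 m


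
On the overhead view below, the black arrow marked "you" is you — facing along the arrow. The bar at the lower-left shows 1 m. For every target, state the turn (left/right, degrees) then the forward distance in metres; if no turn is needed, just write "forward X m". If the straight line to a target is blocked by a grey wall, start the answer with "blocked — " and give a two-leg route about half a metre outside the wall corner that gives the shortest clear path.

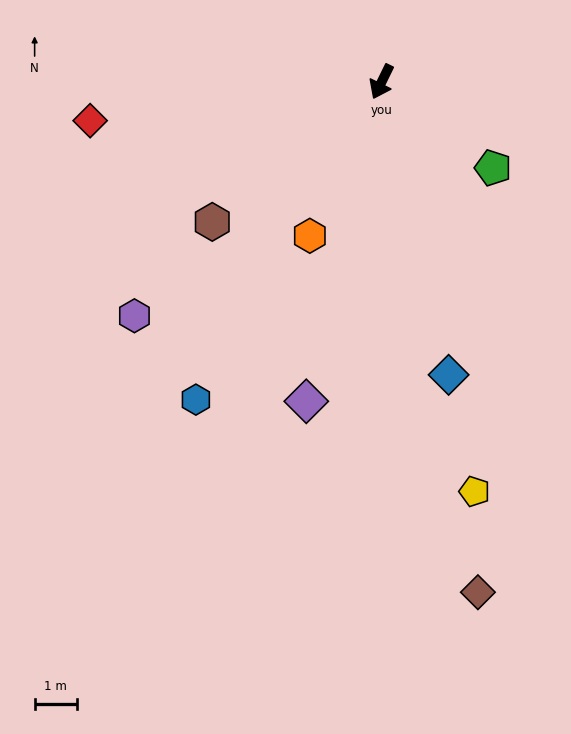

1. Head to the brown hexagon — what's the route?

turn right 24°, forward 5.2 m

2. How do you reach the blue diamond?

turn left 39°, forward 7.2 m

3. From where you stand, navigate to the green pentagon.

turn left 78°, forward 3.4 m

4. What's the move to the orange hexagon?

forward 4.1 m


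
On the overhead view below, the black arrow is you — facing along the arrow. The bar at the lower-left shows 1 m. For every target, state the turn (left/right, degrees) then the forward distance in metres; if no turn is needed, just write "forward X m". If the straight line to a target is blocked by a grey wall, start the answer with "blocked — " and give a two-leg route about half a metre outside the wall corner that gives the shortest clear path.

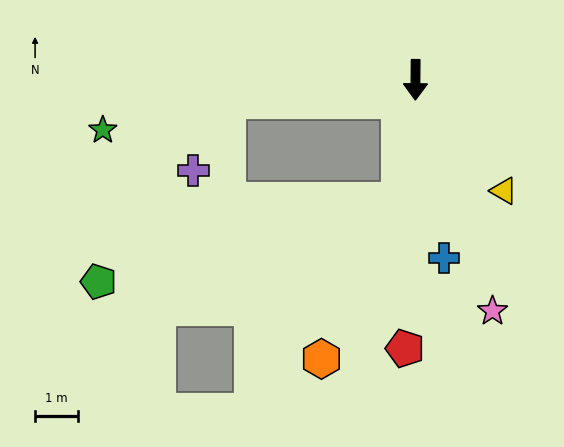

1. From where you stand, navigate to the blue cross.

turn left 9°, forward 4.2 m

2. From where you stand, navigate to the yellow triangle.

turn left 39°, forward 3.3 m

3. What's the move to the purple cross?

blocked — turn right 83°, forward 4.4 m, then turn left 57°, forward 1.8 m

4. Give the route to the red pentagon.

forward 6.3 m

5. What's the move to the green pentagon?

blocked — turn right 7°, forward 2.8 m, then turn right 67°, forward 7.3 m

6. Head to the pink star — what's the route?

turn left 19°, forward 5.7 m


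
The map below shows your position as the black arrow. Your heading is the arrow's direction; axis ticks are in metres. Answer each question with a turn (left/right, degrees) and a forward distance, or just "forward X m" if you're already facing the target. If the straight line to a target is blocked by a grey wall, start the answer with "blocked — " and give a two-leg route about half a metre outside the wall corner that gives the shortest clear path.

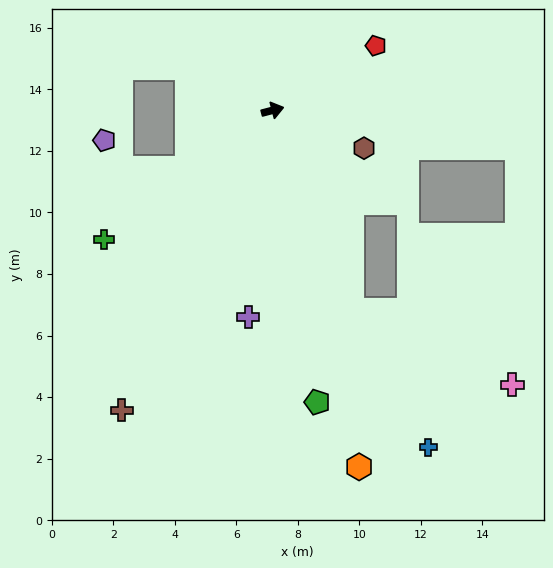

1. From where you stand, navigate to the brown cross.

turn right 131°, forward 10.9 m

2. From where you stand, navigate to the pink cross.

blocked — turn right 83°, forward 7.0 m, then turn left 44°, forward 5.7 m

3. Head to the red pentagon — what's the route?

turn left 17°, forward 4.0 m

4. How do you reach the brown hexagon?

turn right 37°, forward 3.2 m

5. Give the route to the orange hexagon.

turn right 91°, forward 11.9 m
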